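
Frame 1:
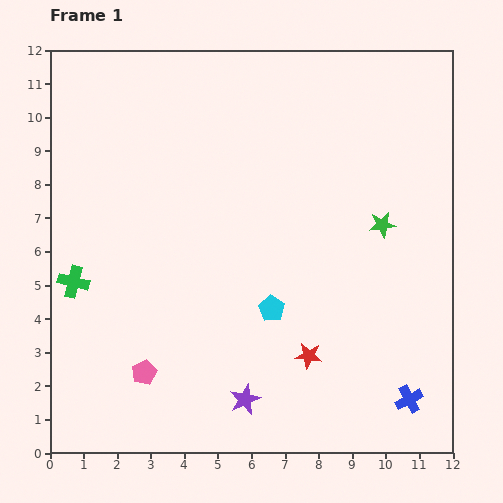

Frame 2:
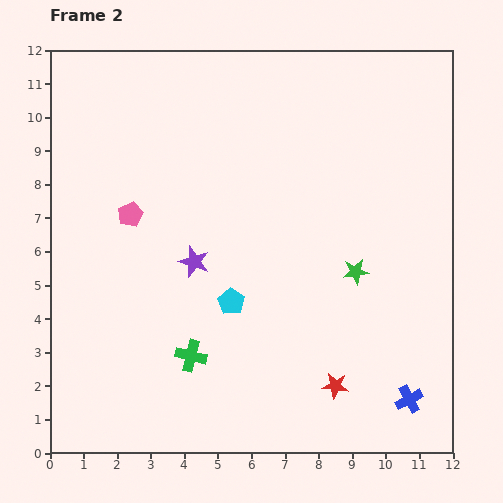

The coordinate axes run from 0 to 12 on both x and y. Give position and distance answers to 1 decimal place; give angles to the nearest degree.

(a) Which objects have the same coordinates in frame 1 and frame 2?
the blue cross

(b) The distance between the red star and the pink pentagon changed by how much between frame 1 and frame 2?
+3.1

Distance in frame 1: 4.9. Distance in frame 2: 8.0.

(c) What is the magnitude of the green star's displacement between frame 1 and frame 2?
1.6

The green star moved from (9.9, 6.8) to (9.1, 5.4), a distance of √(0.8² + 1.4²) ≈ 1.6.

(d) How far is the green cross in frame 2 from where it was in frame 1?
4.1

The green cross moved from (0.7, 5.1) to (4.2, 2.9), a distance of √(3.5² + 2.2²) ≈ 4.1.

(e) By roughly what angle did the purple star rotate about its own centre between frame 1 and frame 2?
28° counter-clockwise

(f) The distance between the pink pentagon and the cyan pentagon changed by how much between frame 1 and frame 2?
-0.2

Distance in frame 1: 4.2. Distance in frame 2: 4.0.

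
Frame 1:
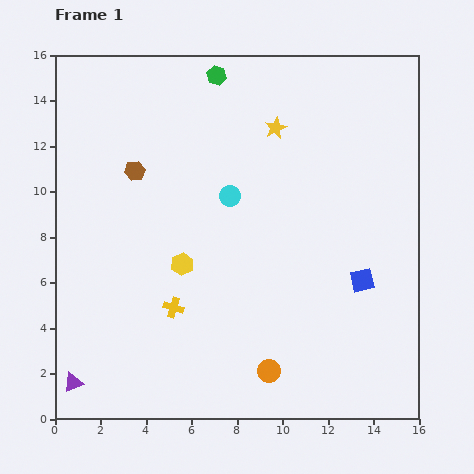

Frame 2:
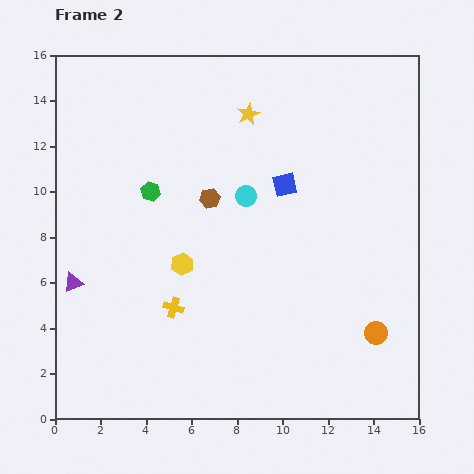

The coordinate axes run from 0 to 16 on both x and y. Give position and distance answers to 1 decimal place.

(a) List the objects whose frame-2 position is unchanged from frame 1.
the yellow hexagon, the yellow cross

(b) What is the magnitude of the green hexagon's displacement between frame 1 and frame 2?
5.9

The green hexagon moved from (7.1, 15.1) to (4.2, 10.0), a distance of √(2.9² + 5.1²) ≈ 5.9.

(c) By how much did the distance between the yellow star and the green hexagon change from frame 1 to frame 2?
+2.0

Distance in frame 1: 3.5. Distance in frame 2: 5.5.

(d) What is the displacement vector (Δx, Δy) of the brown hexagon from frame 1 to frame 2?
(3.3, -1.2)

The brown hexagon was at (3.5, 10.9) in frame 1 and (6.8, 9.7) in frame 2.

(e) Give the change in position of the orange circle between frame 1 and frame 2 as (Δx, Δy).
(4.7, 1.7)

The orange circle was at (9.4, 2.1) in frame 1 and (14.1, 3.8) in frame 2.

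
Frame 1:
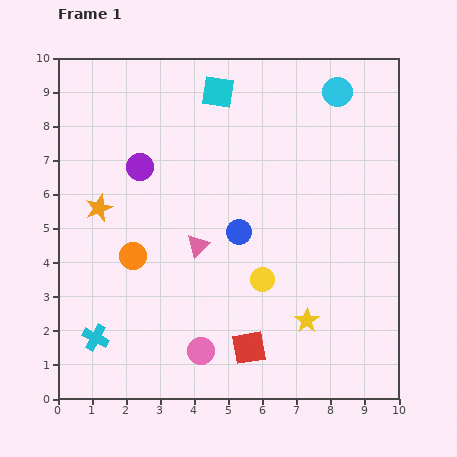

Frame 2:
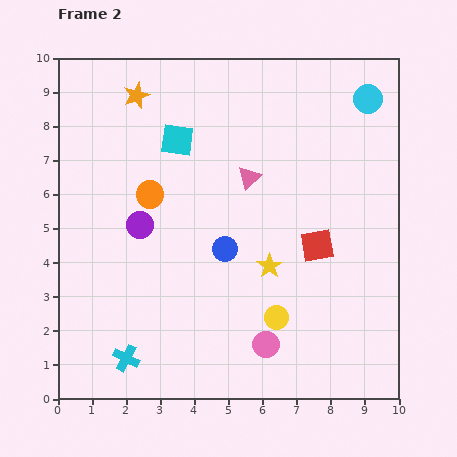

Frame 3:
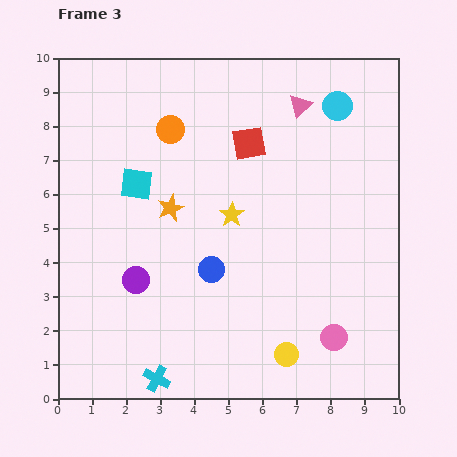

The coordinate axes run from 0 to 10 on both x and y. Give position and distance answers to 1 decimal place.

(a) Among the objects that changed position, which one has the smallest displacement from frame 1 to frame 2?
the blue circle

(moved 0.6)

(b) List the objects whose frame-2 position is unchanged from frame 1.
none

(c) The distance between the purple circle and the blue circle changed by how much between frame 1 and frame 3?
-1.3

Distance in frame 1: 3.5. Distance in frame 3: 2.2.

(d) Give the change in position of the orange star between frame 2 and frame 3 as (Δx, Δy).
(1.0, -3.3)

The orange star was at (2.3, 8.9) in frame 2 and (3.3, 5.6) in frame 3.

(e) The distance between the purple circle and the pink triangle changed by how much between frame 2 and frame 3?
+3.5

Distance in frame 2: 3.5. Distance in frame 3: 7.0.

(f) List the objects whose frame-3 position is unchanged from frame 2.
none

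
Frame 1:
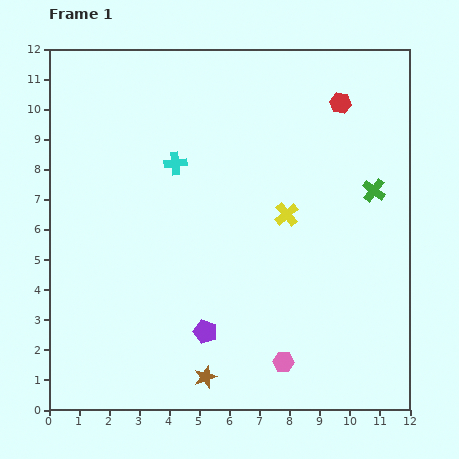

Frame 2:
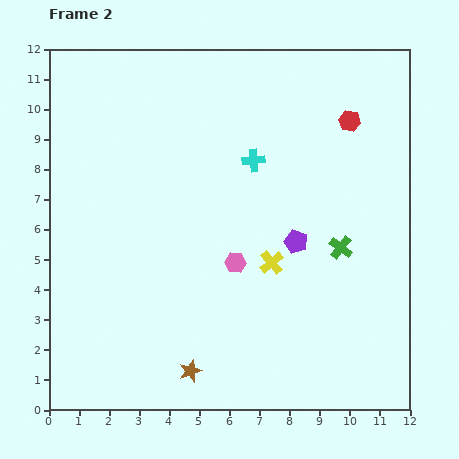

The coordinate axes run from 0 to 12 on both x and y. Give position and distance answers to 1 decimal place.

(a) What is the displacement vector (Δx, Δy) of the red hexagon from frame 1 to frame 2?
(0.3, -0.6)

The red hexagon was at (9.7, 10.2) in frame 1 and (10.0, 9.6) in frame 2.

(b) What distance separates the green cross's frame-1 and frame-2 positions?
2.2

The green cross moved from (10.8, 7.3) to (9.7, 5.4), a distance of √(1.1² + 1.9²) ≈ 2.2.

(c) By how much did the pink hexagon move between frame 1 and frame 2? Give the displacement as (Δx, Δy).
(-1.6, 3.3)

The pink hexagon was at (7.8, 1.6) in frame 1 and (6.2, 4.9) in frame 2.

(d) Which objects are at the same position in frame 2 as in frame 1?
none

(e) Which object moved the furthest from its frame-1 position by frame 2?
the purple pentagon

(moved 4.2; next 3.7)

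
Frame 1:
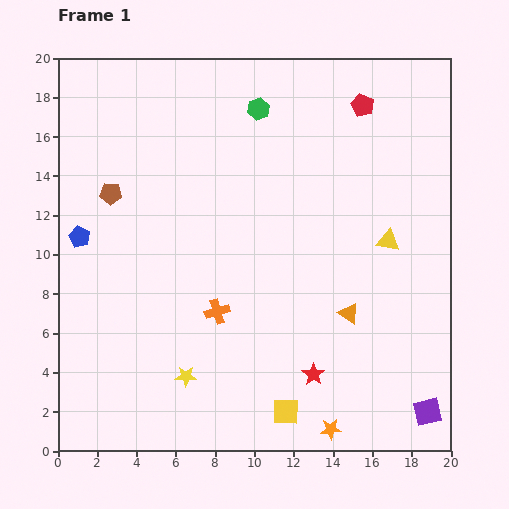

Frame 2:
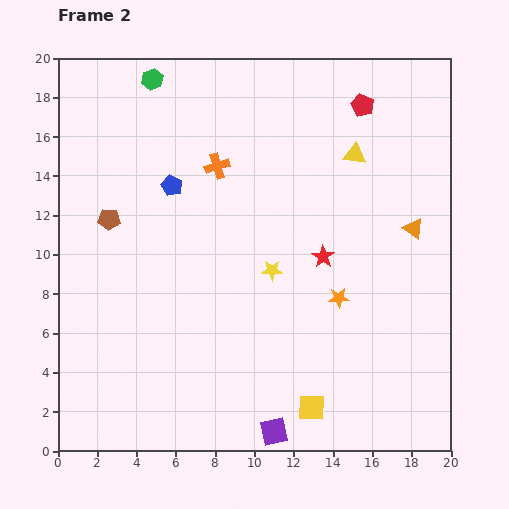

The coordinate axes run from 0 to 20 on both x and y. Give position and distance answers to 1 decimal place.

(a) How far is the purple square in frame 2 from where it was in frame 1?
7.9

The purple square moved from (18.8, 2.0) to (11.0, 1.0), a distance of √(7.8² + 1.0²) ≈ 7.9.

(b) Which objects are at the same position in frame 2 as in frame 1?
the red pentagon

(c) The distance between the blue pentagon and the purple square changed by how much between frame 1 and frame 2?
-6.3

Distance in frame 1: 19.8. Distance in frame 2: 13.5.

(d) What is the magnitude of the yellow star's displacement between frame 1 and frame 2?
7.0

The yellow star moved from (6.5, 3.8) to (10.9, 9.2), a distance of √(4.4² + 5.4²) ≈ 7.0.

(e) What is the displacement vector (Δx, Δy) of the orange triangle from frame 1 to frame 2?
(3.3, 4.3)

The orange triangle was at (14.8, 7.0) in frame 1 and (18.1, 11.3) in frame 2.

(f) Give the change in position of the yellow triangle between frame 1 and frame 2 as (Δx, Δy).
(-1.7, 4.4)

The yellow triangle was at (16.8, 10.7) in frame 1 and (15.1, 15.1) in frame 2.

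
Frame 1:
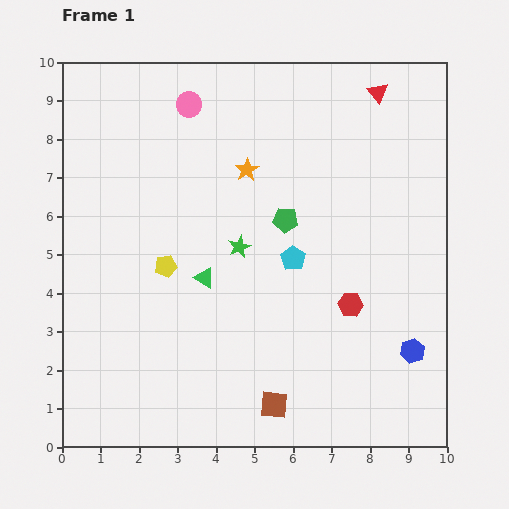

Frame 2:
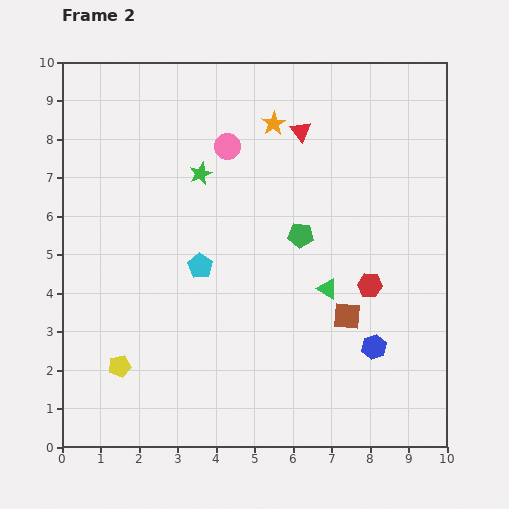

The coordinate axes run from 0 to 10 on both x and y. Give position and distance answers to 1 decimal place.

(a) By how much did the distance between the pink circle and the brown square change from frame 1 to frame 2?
-2.7

Distance in frame 1: 8.1. Distance in frame 2: 5.4.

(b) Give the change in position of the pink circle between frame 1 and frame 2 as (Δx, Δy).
(1.0, -1.1)

The pink circle was at (3.3, 8.9) in frame 1 and (4.3, 7.8) in frame 2.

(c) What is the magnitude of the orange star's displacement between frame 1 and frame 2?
1.4

The orange star moved from (4.8, 7.2) to (5.5, 8.4), a distance of √(0.7² + 1.2²) ≈ 1.4.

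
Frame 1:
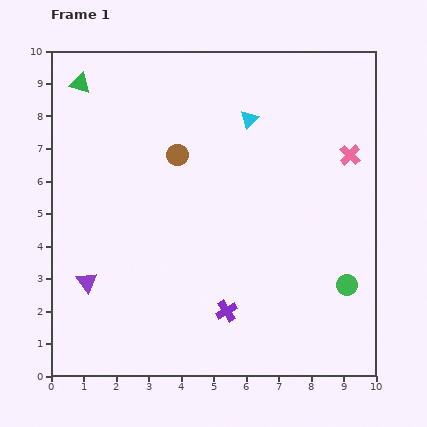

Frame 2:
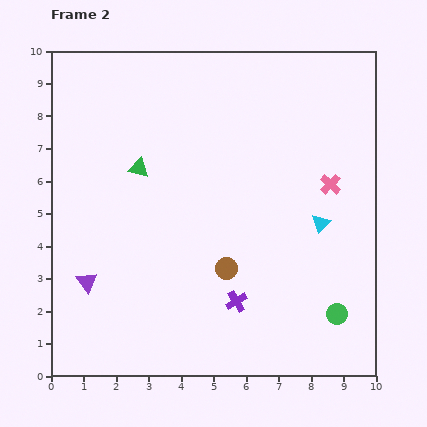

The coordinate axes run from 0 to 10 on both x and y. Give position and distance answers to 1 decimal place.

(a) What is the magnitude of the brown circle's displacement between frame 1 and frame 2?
3.8

The brown circle moved from (3.9, 6.8) to (5.4, 3.3), a distance of √(1.5² + 3.5²) ≈ 3.8.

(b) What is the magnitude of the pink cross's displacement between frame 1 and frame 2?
1.1

The pink cross moved from (9.2, 6.8) to (8.6, 5.9), a distance of √(0.6² + 0.9²) ≈ 1.1.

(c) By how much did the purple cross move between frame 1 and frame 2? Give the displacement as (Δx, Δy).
(0.3, 0.3)

The purple cross was at (5.4, 2.0) in frame 1 and (5.7, 2.3) in frame 2.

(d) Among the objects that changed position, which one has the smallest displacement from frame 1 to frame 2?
the purple cross

(moved 0.4)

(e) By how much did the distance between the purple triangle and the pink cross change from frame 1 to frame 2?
-0.9

Distance in frame 1: 9.0. Distance in frame 2: 8.1.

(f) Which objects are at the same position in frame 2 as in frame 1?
the purple triangle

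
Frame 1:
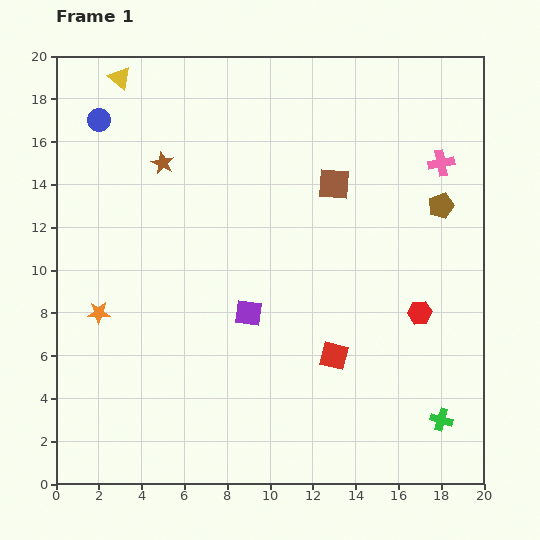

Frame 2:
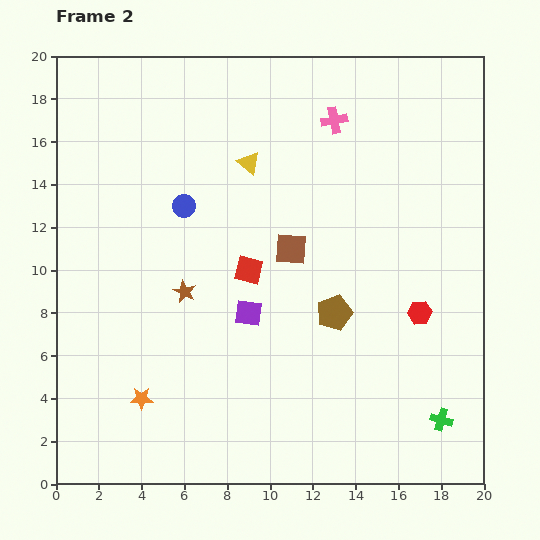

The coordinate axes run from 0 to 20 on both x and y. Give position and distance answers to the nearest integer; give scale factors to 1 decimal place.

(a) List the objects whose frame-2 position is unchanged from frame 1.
the green cross, the red hexagon, the purple square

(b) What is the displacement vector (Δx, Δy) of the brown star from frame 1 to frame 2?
(1, -6)

The brown star was at (5, 15) in frame 1 and (6, 9) in frame 2.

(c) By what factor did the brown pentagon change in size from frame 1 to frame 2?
1.4×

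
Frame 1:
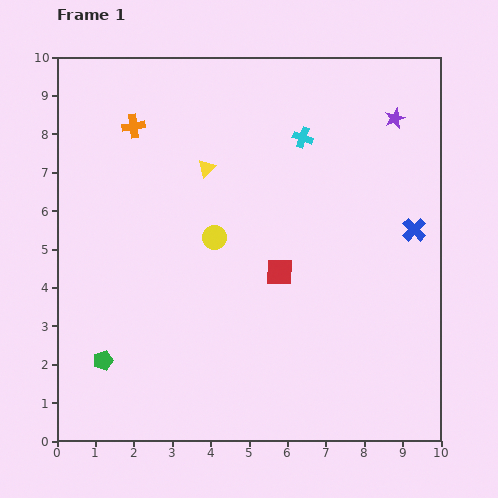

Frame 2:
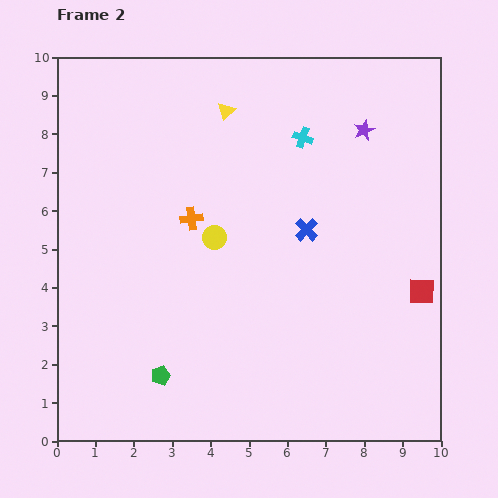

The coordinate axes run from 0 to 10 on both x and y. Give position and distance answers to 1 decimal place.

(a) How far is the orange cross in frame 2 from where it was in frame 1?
2.8

The orange cross moved from (2.0, 8.2) to (3.5, 5.8), a distance of √(1.5² + 2.4²) ≈ 2.8.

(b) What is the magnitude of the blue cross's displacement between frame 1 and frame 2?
2.8

The blue cross moved from (9.3, 5.5) to (6.5, 5.5), a distance of √(2.8² + 0.0²) ≈ 2.8.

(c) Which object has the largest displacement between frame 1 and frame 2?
the red square

(moved 3.7; next 2.8)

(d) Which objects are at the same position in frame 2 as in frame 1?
the yellow circle, the cyan cross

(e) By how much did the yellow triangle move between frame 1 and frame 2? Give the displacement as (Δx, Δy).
(0.5, 1.5)

The yellow triangle was at (3.9, 7.1) in frame 1 and (4.4, 8.6) in frame 2.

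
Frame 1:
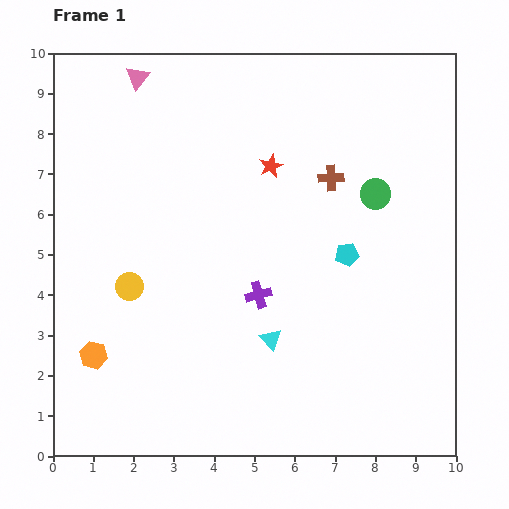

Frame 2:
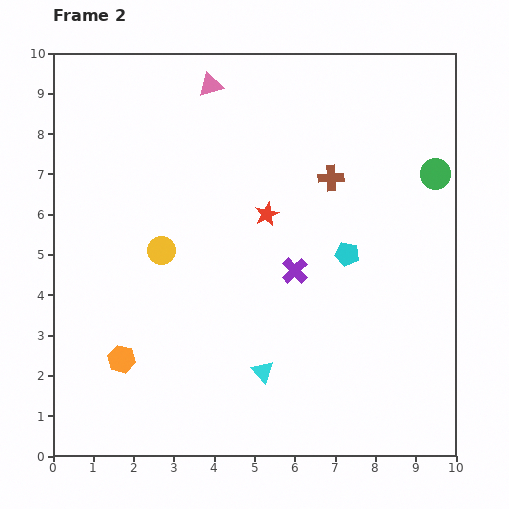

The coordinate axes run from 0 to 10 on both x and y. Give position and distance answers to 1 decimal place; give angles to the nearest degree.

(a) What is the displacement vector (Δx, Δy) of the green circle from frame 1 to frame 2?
(1.5, 0.5)

The green circle was at (8.0, 6.5) in frame 1 and (9.5, 7.0) in frame 2.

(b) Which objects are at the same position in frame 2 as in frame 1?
the brown cross, the cyan pentagon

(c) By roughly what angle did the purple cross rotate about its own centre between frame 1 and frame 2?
29° counter-clockwise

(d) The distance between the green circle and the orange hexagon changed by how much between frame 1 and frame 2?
+1.0

Distance in frame 1: 8.1. Distance in frame 2: 9.1.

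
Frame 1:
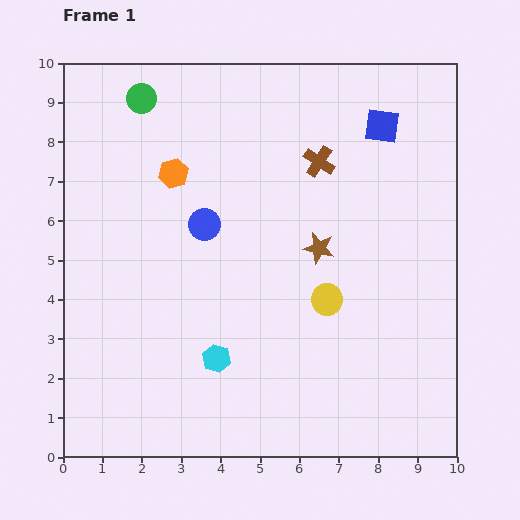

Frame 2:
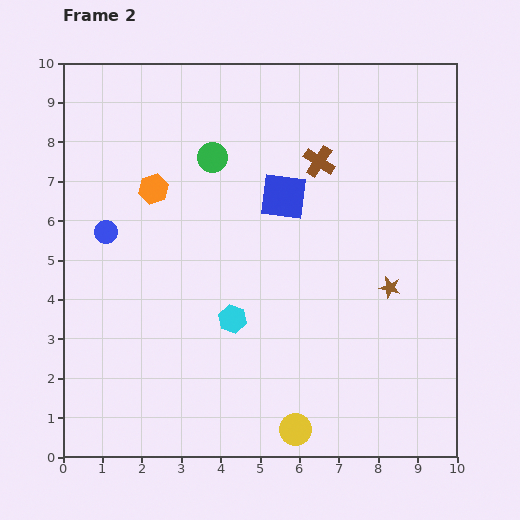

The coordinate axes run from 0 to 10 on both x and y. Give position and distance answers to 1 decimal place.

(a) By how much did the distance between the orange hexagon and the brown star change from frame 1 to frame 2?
+2.3

Distance in frame 1: 4.2. Distance in frame 2: 6.5.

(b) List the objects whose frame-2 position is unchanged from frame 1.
the brown cross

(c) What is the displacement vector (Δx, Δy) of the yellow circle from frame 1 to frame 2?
(-0.8, -3.3)

The yellow circle was at (6.7, 4.0) in frame 1 and (5.9, 0.7) in frame 2.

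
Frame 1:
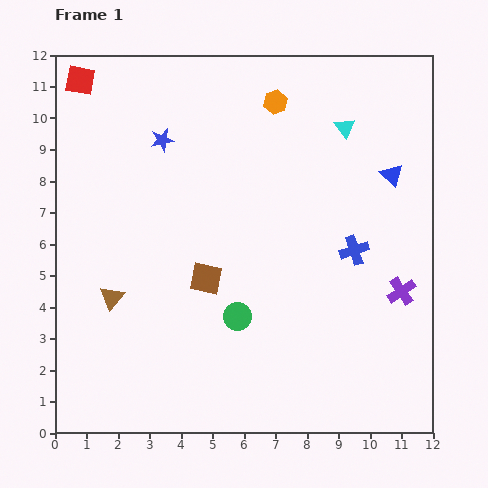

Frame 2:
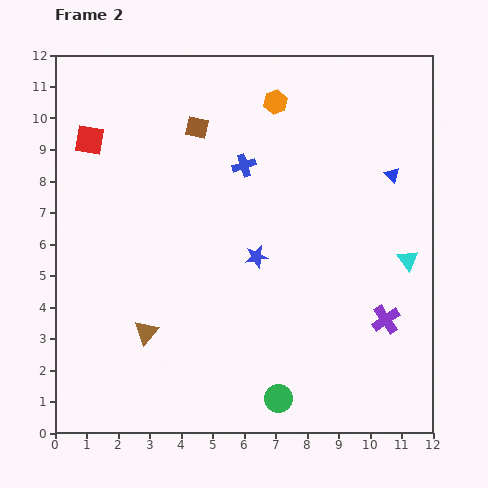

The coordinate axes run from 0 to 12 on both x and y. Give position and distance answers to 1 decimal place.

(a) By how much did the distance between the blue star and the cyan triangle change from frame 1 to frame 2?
-1.0

Distance in frame 1: 5.8. Distance in frame 2: 4.8.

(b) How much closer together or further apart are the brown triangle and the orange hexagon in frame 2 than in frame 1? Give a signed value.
+0.3

Distance in frame 1: 8.1. Distance in frame 2: 8.4.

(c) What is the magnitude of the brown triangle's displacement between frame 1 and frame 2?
1.6

The brown triangle moved from (1.8, 4.3) to (2.9, 3.2), a distance of √(1.1² + 1.1²) ≈ 1.6.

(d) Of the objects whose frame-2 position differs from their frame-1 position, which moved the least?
the purple cross

(moved 1.0)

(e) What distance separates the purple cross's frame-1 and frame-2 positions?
1.0

The purple cross moved from (11.0, 4.5) to (10.5, 3.6), a distance of √(0.5² + 0.9²) ≈ 1.0.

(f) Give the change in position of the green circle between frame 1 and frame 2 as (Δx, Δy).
(1.3, -2.6)

The green circle was at (5.8, 3.7) in frame 1 and (7.1, 1.1) in frame 2.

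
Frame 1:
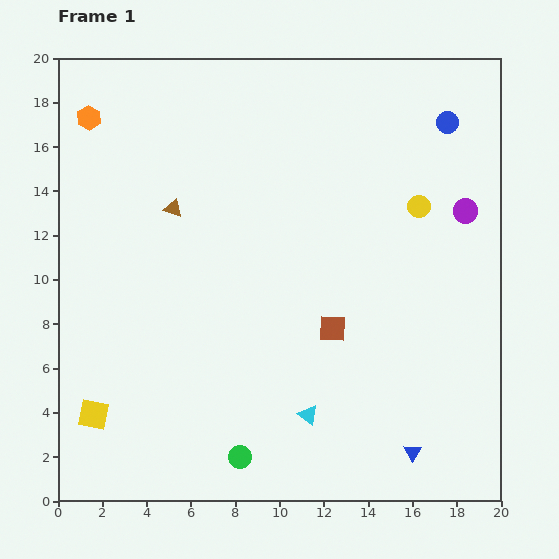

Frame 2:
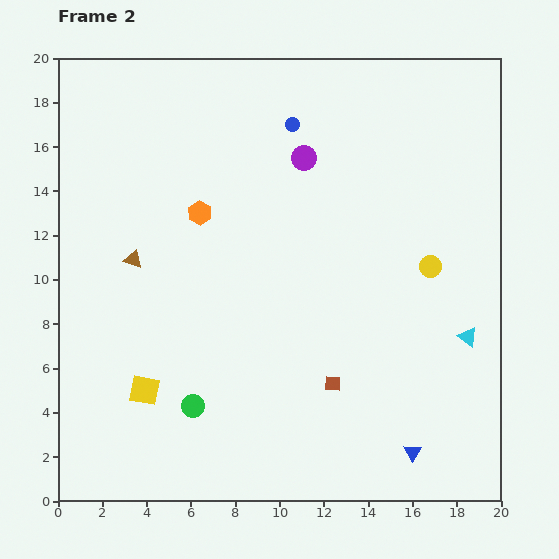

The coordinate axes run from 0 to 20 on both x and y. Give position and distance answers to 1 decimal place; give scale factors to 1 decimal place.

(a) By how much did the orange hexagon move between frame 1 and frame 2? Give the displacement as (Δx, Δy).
(5.0, -4.3)

The orange hexagon was at (1.4, 17.3) in frame 1 and (6.4, 13.0) in frame 2.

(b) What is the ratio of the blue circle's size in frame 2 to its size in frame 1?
0.6×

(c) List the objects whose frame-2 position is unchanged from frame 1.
the blue triangle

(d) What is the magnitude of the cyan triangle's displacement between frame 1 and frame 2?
8.0

The cyan triangle moved from (11.3, 3.9) to (18.5, 7.4), a distance of √(7.2² + 3.5²) ≈ 8.0.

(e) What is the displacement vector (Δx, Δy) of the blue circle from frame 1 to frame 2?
(-7.0, -0.1)

The blue circle was at (17.6, 17.1) in frame 1 and (10.6, 17.0) in frame 2.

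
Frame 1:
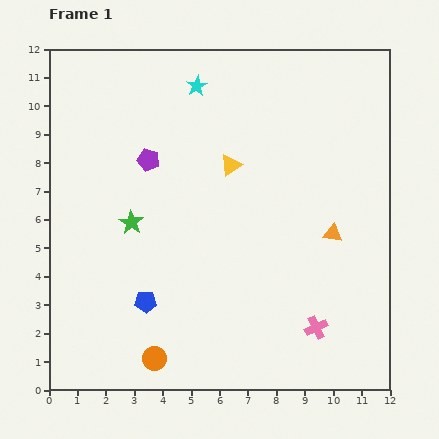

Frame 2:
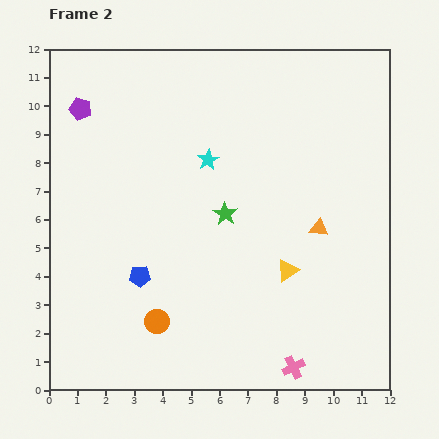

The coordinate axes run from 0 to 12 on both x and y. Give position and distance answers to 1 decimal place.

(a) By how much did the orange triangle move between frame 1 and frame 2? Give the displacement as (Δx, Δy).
(-0.5, 0.2)

The orange triangle was at (10.0, 5.5) in frame 1 and (9.5, 5.7) in frame 2.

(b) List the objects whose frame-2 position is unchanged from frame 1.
none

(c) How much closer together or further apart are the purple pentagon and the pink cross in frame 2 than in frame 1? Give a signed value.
+3.5

Distance in frame 1: 8.3. Distance in frame 2: 11.8.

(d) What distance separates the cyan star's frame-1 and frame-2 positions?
2.6

The cyan star moved from (5.2, 10.7) to (5.6, 8.1), a distance of √(0.4² + 2.6²) ≈ 2.6.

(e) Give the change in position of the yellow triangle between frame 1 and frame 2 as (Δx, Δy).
(2.0, -3.7)

The yellow triangle was at (6.4, 7.9) in frame 1 and (8.4, 4.2) in frame 2.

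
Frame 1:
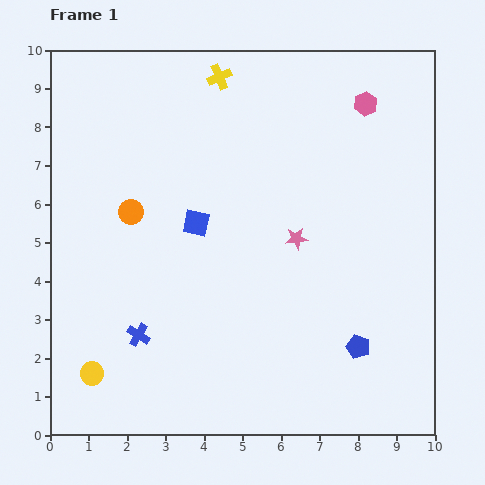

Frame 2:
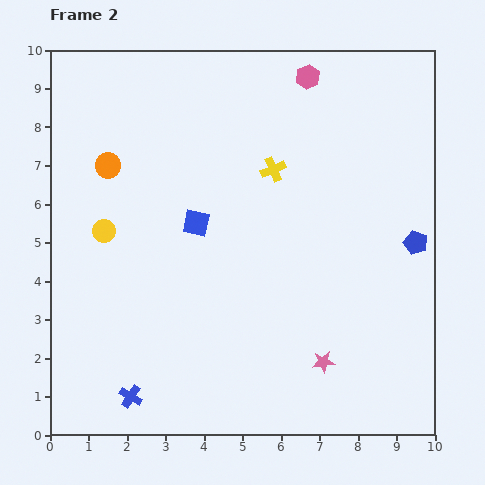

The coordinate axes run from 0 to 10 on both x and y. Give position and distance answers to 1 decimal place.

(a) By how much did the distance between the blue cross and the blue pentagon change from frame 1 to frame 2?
+2.7

Distance in frame 1: 5.7. Distance in frame 2: 8.4.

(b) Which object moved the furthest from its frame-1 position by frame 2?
the yellow circle

(moved 3.7; next 3.3)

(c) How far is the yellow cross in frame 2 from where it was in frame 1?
2.8

The yellow cross moved from (4.4, 9.3) to (5.8, 6.9), a distance of √(1.4² + 2.4²) ≈ 2.8.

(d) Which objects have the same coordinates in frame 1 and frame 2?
the blue square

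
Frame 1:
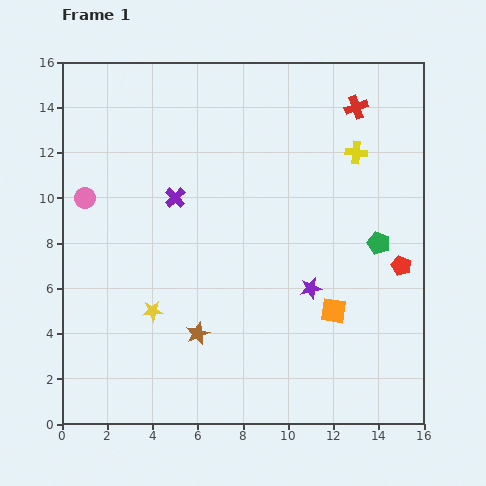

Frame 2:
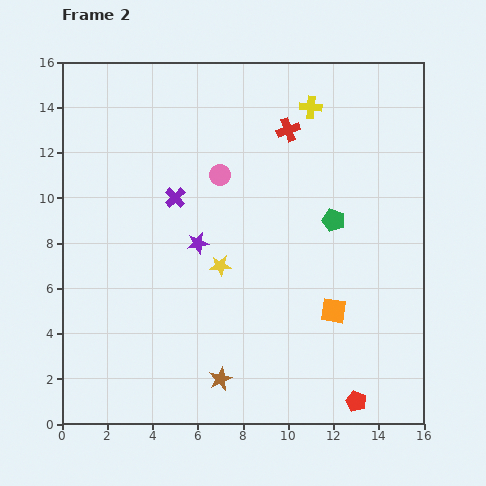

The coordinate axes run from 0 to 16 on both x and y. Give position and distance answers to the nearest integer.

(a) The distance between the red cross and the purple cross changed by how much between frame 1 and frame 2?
-3

Distance in frame 1: 9. Distance in frame 2: 6.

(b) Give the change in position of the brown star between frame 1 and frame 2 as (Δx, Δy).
(1, -2)

The brown star was at (6, 4) in frame 1 and (7, 2) in frame 2.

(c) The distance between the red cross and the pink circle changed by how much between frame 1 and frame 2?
-9

Distance in frame 1: 13. Distance in frame 2: 4.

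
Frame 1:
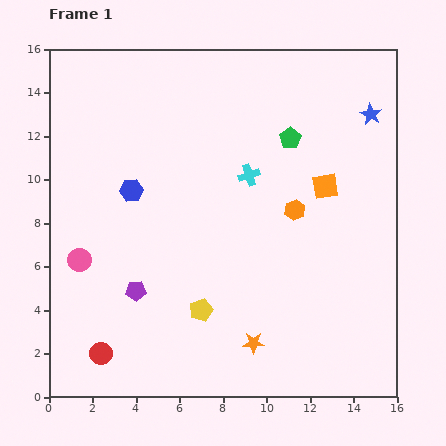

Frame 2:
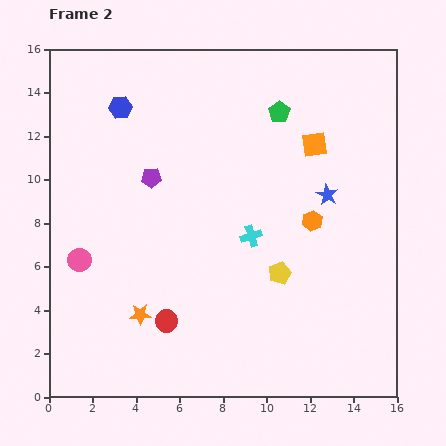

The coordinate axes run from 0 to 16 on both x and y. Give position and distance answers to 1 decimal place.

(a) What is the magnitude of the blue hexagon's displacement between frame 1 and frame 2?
3.8

The blue hexagon moved from (3.8, 9.5) to (3.3, 13.3), a distance of √(0.5² + 3.8²) ≈ 3.8.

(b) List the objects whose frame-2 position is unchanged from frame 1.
the pink circle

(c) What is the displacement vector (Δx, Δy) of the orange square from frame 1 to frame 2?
(-0.5, 1.9)

The orange square was at (12.7, 9.7) in frame 1 and (12.2, 11.6) in frame 2.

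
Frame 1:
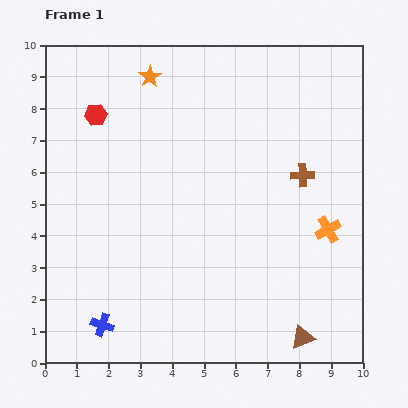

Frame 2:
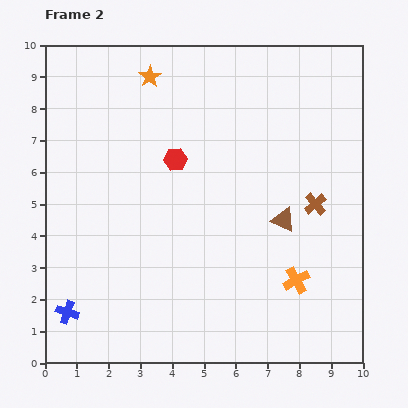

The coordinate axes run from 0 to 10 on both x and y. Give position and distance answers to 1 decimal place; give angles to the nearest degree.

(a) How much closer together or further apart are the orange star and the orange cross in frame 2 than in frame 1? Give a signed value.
+0.5

Distance in frame 1: 7.4. Distance in frame 2: 7.9.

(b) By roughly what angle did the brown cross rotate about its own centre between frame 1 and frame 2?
40° counter-clockwise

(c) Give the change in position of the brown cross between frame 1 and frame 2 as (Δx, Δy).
(0.4, -0.9)

The brown cross was at (8.1, 5.9) in frame 1 and (8.5, 5.0) in frame 2.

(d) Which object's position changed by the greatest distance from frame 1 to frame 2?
the brown triangle

(moved 3.7; next 2.9)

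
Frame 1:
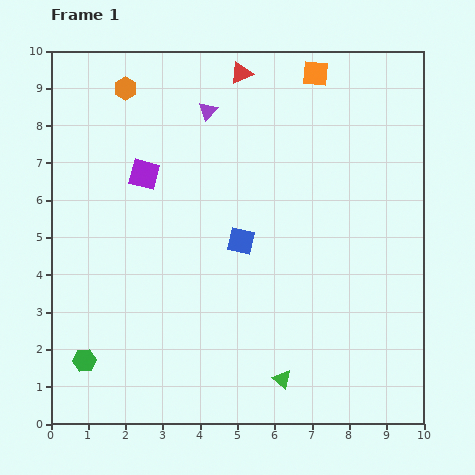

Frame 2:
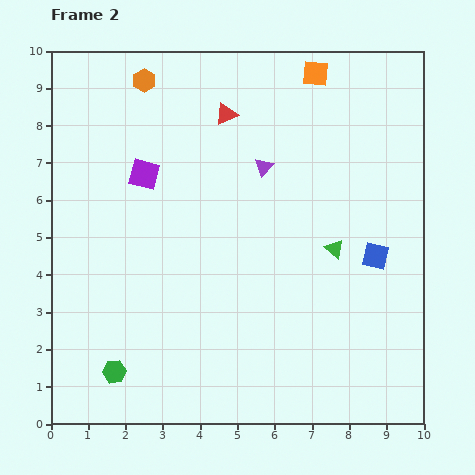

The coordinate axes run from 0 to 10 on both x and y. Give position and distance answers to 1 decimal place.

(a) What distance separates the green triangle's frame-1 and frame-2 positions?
3.8

The green triangle moved from (6.2, 1.2) to (7.6, 4.7), a distance of √(1.4² + 3.5²) ≈ 3.8.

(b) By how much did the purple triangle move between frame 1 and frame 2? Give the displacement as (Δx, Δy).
(1.5, -1.5)

The purple triangle was at (4.2, 8.4) in frame 1 and (5.7, 6.9) in frame 2.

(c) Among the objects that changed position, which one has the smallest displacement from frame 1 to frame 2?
the orange hexagon

(moved 0.5)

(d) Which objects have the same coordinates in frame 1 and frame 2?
the purple square, the orange square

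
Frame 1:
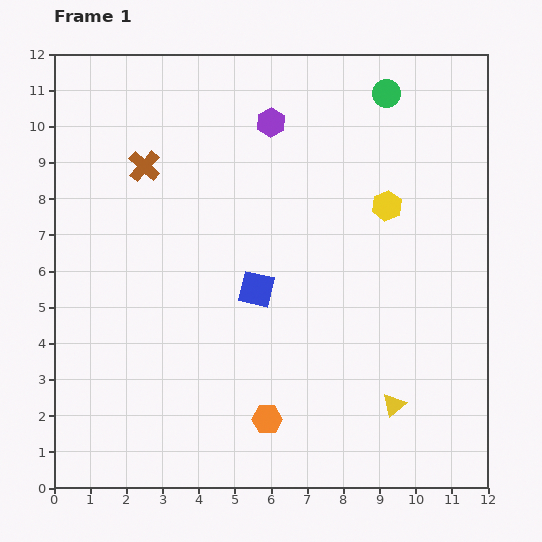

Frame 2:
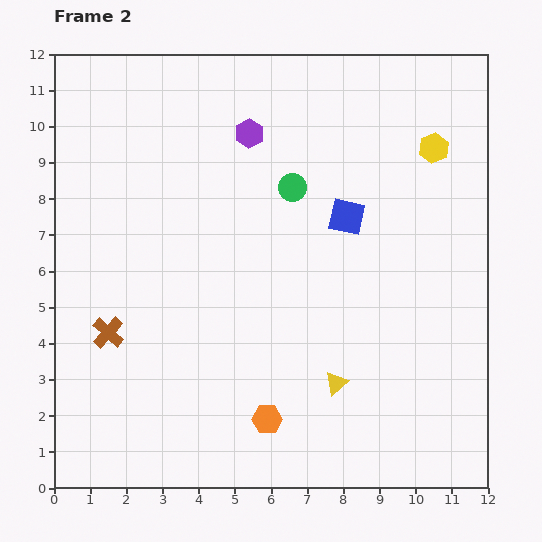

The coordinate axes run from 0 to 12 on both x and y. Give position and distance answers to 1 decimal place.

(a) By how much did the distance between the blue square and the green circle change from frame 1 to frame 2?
-4.8

Distance in frame 1: 6.5. Distance in frame 2: 1.7.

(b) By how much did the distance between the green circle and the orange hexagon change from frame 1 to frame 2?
-3.2

Distance in frame 1: 9.6. Distance in frame 2: 6.4.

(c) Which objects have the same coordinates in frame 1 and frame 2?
the orange hexagon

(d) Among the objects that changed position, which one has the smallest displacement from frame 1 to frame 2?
the purple hexagon

(moved 0.7)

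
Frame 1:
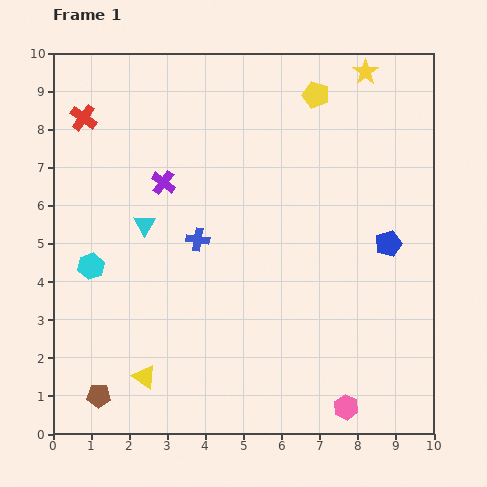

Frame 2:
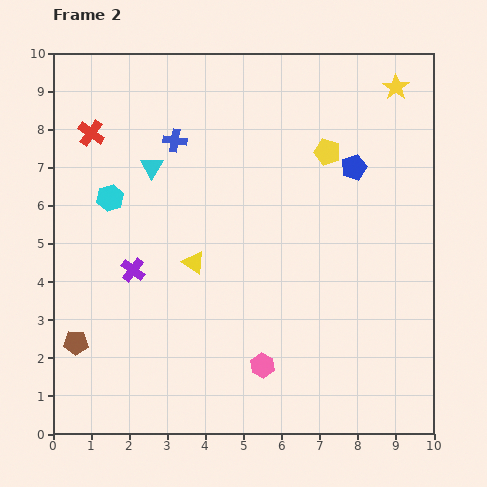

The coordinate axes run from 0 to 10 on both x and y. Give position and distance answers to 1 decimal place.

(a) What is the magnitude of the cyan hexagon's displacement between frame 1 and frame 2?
1.9

The cyan hexagon moved from (1.0, 4.4) to (1.5, 6.2), a distance of √(0.5² + 1.8²) ≈ 1.9.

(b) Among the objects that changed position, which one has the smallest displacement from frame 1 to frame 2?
the red cross

(moved 0.4)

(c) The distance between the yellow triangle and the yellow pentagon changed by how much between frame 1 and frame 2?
-4.2

Distance in frame 1: 8.7. Distance in frame 2: 4.5.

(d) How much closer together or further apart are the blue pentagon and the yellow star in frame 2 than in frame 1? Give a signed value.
-2.1

Distance in frame 1: 4.5. Distance in frame 2: 2.4.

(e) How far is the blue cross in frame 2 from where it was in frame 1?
2.7

The blue cross moved from (3.8, 5.1) to (3.2, 7.7), a distance of √(0.6² + 2.6²) ≈ 2.7.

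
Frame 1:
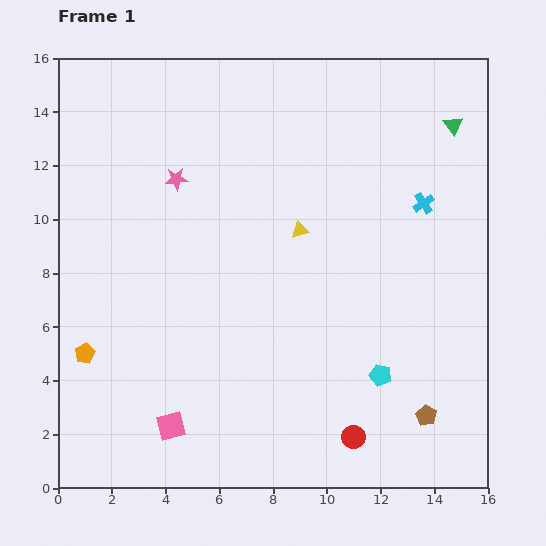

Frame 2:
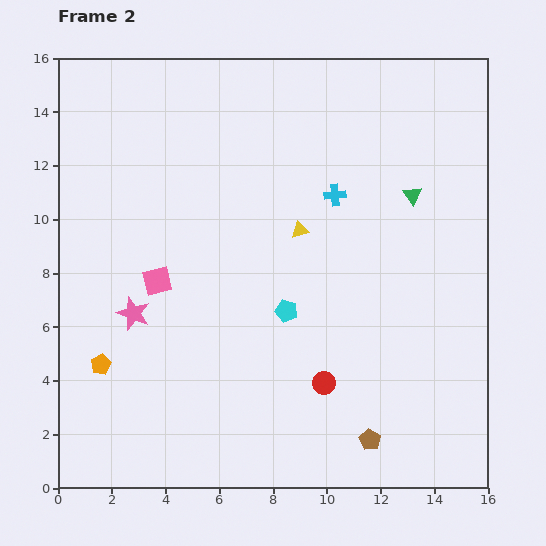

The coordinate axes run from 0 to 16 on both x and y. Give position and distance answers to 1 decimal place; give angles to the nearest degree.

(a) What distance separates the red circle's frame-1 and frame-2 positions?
2.3

The red circle moved from (11.0, 1.9) to (9.9, 3.9), a distance of √(1.1² + 2.0²) ≈ 2.3.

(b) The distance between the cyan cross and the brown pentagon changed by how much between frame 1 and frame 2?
+1.3

Distance in frame 1: 7.9. Distance in frame 2: 9.2.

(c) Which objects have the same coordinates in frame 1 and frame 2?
the yellow triangle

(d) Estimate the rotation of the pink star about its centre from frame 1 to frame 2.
26° clockwise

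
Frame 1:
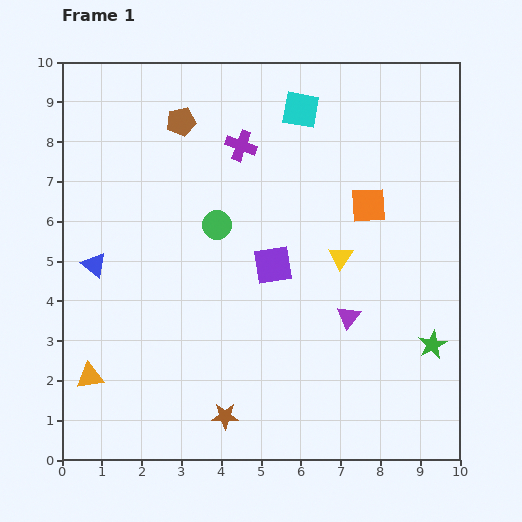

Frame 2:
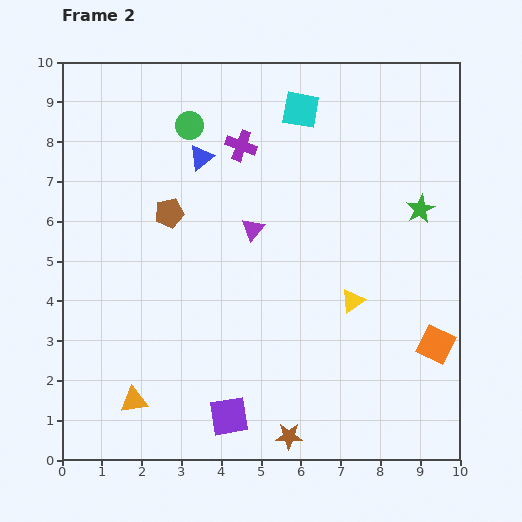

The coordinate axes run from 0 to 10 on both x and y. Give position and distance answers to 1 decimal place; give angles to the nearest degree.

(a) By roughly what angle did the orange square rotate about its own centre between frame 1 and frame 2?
29° clockwise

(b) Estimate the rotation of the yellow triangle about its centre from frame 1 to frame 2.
22° clockwise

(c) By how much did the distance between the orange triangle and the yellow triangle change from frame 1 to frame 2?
-1.0

Distance in frame 1: 7.0. Distance in frame 2: 6.0.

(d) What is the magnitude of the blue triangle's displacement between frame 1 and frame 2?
3.8

The blue triangle moved from (0.8, 4.9) to (3.5, 7.6), a distance of √(2.7² + 2.7²) ≈ 3.8.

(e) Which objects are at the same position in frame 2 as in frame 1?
the purple cross, the cyan square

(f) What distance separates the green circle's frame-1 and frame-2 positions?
2.6

The green circle moved from (3.9, 5.9) to (3.2, 8.4), a distance of √(0.7² + 2.5²) ≈ 2.6.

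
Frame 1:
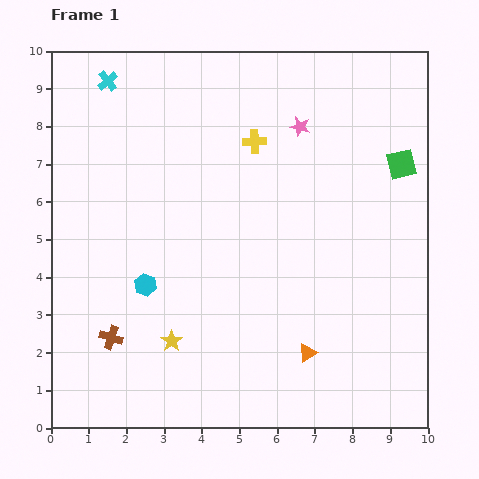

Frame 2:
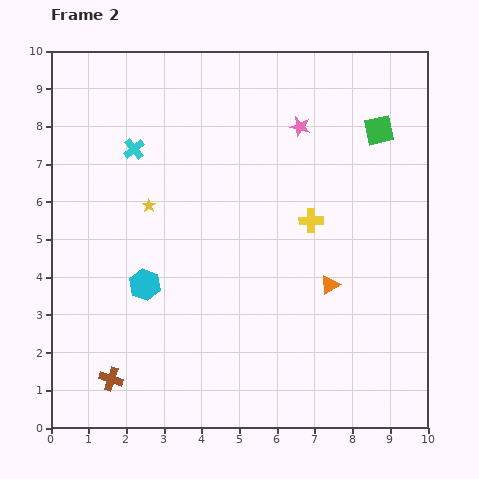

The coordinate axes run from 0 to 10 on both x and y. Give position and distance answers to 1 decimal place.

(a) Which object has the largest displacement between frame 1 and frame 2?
the yellow star

(moved 3.6; next 2.6)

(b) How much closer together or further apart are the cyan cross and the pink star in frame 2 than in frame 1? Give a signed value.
-0.8

Distance in frame 1: 5.2. Distance in frame 2: 4.4.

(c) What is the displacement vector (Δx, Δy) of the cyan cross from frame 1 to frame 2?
(0.7, -1.8)

The cyan cross was at (1.5, 9.2) in frame 1 and (2.2, 7.4) in frame 2.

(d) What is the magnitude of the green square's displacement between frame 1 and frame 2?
1.1

The green square moved from (9.3, 7.0) to (8.7, 7.9), a distance of √(0.6² + 0.9²) ≈ 1.1.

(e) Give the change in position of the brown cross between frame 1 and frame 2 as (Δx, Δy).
(0.0, -1.1)

The brown cross was at (1.6, 2.4) in frame 1 and (1.6, 1.3) in frame 2.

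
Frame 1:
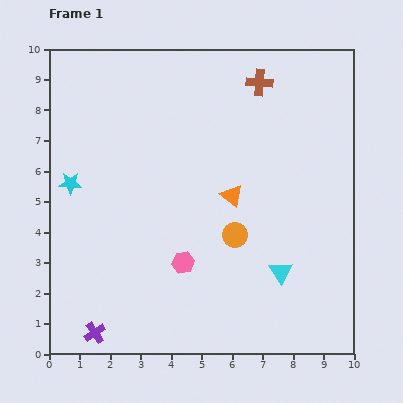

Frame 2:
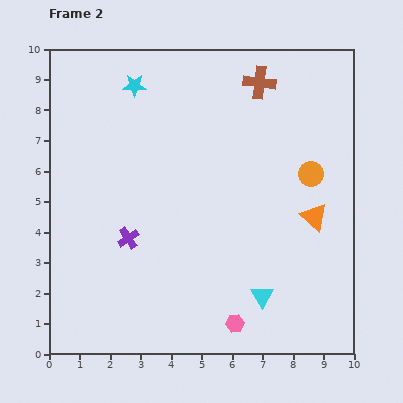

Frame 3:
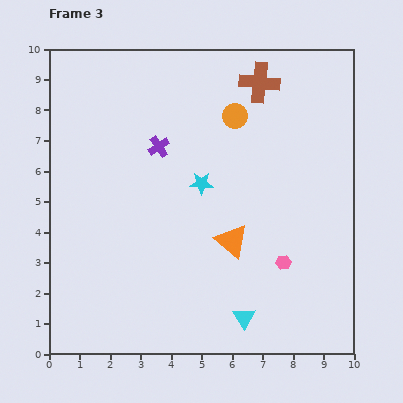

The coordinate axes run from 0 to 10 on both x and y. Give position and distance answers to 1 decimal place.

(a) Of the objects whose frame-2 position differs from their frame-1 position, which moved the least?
the cyan triangle

(moved 1.0)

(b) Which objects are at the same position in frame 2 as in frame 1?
the brown cross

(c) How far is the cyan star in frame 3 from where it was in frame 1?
4.3

The cyan star moved from (0.7, 5.6) to (5.0, 5.6), a distance of √(4.3² + 0.0²) ≈ 4.3.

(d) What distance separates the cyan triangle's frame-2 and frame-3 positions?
0.9

The cyan triangle moved from (7.0, 1.9) to (6.4, 1.2), a distance of √(0.6² + 0.7²) ≈ 0.9.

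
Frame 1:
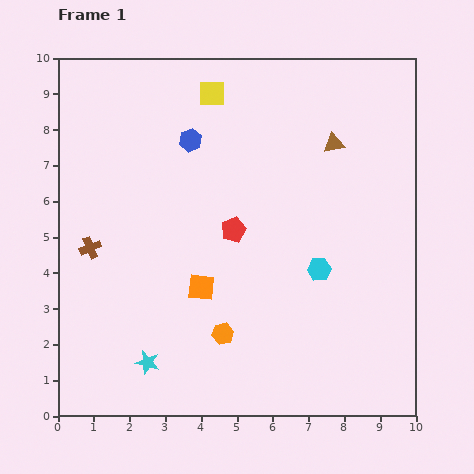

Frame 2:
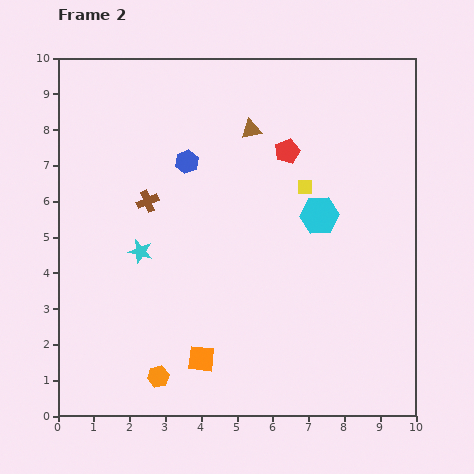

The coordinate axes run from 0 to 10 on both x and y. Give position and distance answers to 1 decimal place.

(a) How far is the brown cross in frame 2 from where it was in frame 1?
2.1

The brown cross moved from (0.9, 4.7) to (2.5, 6.0), a distance of √(1.6² + 1.3²) ≈ 2.1.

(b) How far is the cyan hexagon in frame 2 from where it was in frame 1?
1.5

The cyan hexagon moved from (7.3, 4.1) to (7.3, 5.6), a distance of √(0.0² + 1.5²) ≈ 1.5.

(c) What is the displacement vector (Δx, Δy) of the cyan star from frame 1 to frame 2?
(-0.2, 3.1)

The cyan star was at (2.5, 1.5) in frame 1 and (2.3, 4.6) in frame 2.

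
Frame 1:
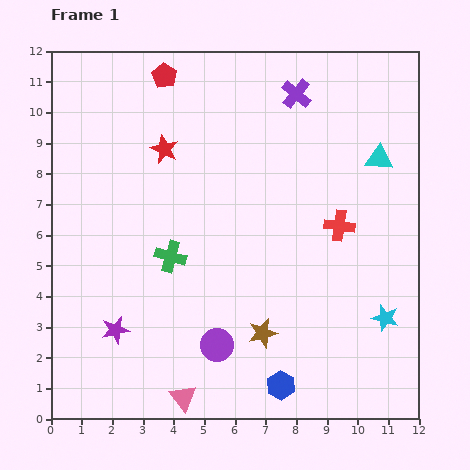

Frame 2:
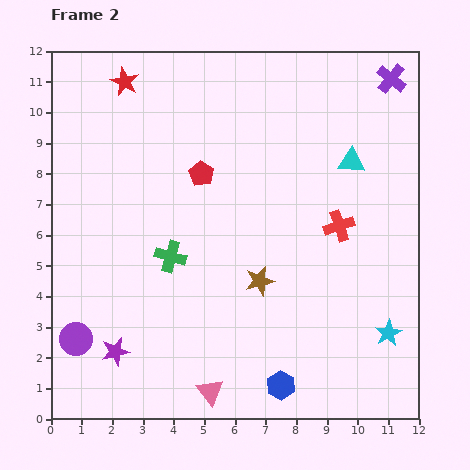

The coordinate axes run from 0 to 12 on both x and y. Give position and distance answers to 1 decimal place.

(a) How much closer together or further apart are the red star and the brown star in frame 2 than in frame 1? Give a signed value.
+1.0

Distance in frame 1: 6.8. Distance in frame 2: 7.8.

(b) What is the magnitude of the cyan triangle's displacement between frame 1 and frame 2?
0.9

The cyan triangle moved from (10.7, 8.5) to (9.8, 8.4), a distance of √(0.9² + 0.1²) ≈ 0.9.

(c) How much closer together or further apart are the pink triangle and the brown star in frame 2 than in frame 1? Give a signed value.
+0.6

Distance in frame 1: 3.3. Distance in frame 2: 3.9.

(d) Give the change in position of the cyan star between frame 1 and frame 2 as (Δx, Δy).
(0.1, -0.5)

The cyan star was at (10.9, 3.3) in frame 1 and (11.0, 2.8) in frame 2.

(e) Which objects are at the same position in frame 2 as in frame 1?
the blue hexagon, the red cross, the green cross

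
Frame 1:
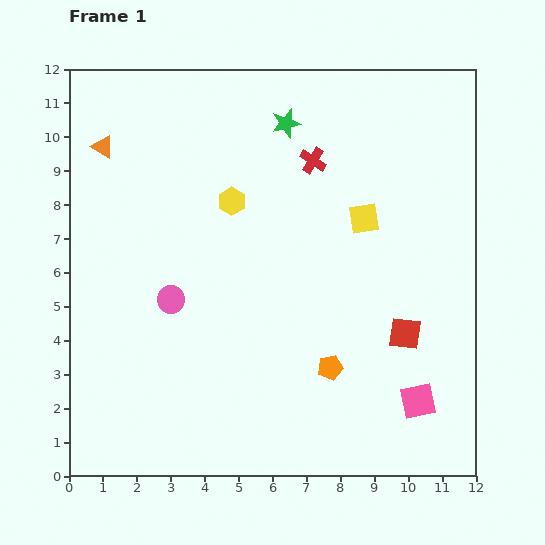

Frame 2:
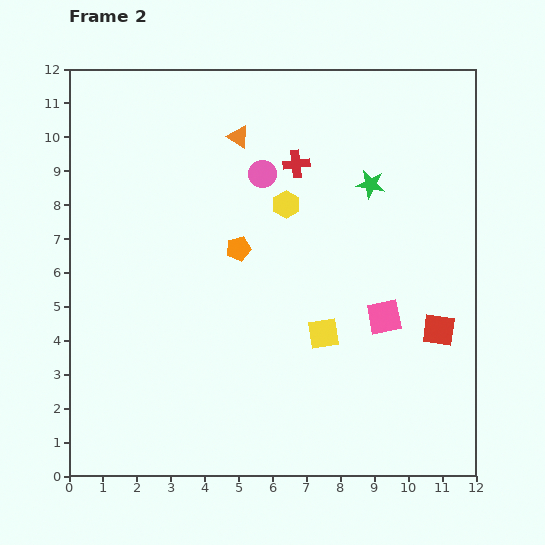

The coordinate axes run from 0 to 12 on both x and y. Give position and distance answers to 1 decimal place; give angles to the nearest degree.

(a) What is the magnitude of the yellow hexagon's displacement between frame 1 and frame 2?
1.6

The yellow hexagon moved from (4.8, 8.1) to (6.4, 8.0), a distance of √(1.6² + 0.1²) ≈ 1.6.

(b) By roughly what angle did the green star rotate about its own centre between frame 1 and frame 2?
24° clockwise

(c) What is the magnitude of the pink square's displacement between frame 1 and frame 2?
2.7

The pink square moved from (10.3, 2.2) to (9.3, 4.7), a distance of √(1.0² + 2.5²) ≈ 2.7.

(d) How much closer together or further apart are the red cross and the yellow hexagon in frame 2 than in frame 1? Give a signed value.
-1.5

Distance in frame 1: 2.7. Distance in frame 2: 1.2.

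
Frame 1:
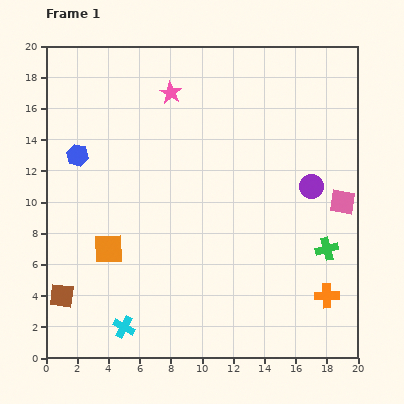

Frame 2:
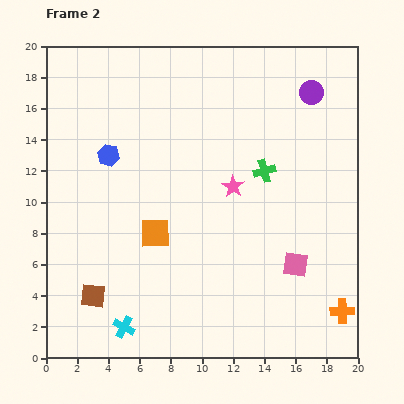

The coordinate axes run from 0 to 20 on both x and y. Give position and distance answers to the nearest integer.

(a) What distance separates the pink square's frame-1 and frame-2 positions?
5

The pink square moved from (19, 10) to (16, 6), a distance of √(3² + 4²) ≈ 5.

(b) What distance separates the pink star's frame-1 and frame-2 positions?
7

The pink star moved from (8, 17) to (12, 11), a distance of √(4² + 6²) ≈ 7.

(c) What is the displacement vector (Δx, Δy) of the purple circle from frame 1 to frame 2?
(0, 6)

The purple circle was at (17, 11) in frame 1 and (17, 17) in frame 2.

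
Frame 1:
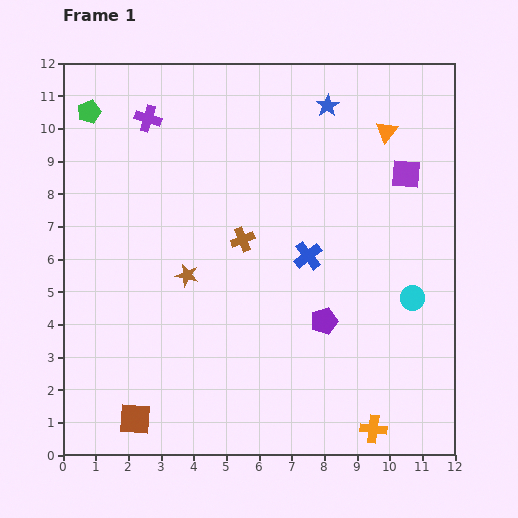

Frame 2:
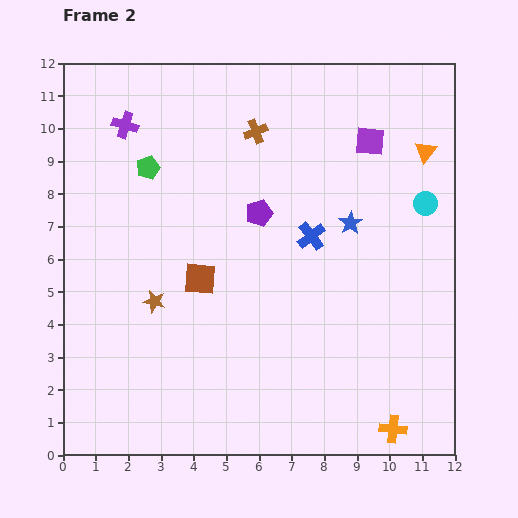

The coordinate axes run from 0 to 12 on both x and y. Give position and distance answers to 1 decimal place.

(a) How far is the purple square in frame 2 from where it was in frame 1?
1.5

The purple square moved from (10.5, 8.6) to (9.4, 9.6), a distance of √(1.1² + 1.0²) ≈ 1.5.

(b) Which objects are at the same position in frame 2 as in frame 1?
none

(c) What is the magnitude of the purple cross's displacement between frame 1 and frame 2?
0.7

The purple cross moved from (2.6, 10.3) to (1.9, 10.1), a distance of √(0.7² + 0.2²) ≈ 0.7.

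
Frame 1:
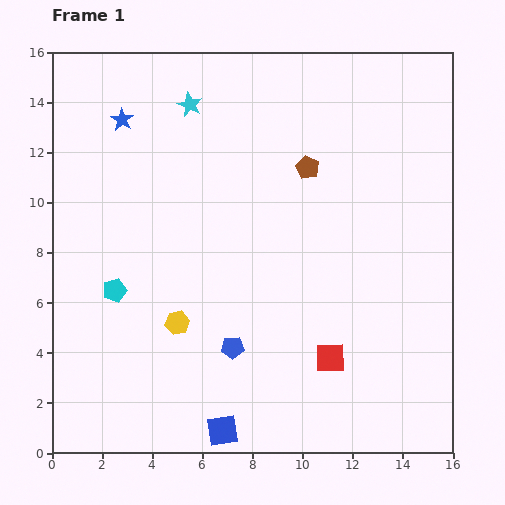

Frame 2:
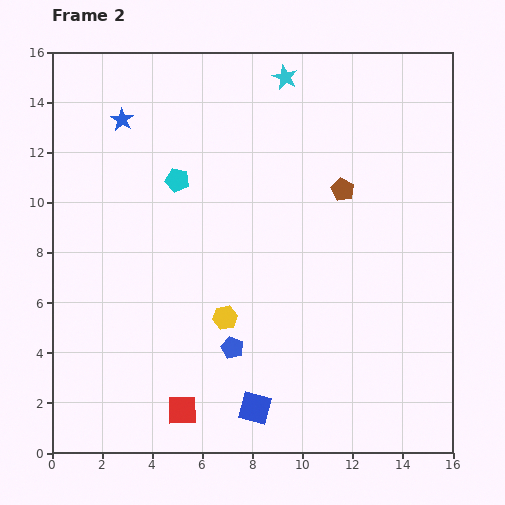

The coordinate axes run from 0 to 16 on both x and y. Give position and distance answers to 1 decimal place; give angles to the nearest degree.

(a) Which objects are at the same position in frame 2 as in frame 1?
the blue star, the blue pentagon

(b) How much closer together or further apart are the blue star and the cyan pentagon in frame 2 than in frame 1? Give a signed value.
-3.5

Distance in frame 1: 6.8. Distance in frame 2: 3.3.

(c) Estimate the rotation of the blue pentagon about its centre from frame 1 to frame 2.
26° clockwise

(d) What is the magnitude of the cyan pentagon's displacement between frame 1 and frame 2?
5.1

The cyan pentagon moved from (2.5, 6.5) to (5.0, 10.9), a distance of √(2.5² + 4.4²) ≈ 5.1.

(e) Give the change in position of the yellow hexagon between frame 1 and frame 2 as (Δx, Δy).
(1.9, 0.2)

The yellow hexagon was at (5.0, 5.2) in frame 1 and (6.9, 5.4) in frame 2.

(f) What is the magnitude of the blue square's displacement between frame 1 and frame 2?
1.6

The blue square moved from (6.8, 0.9) to (8.1, 1.8), a distance of √(1.3² + 0.9²) ≈ 1.6.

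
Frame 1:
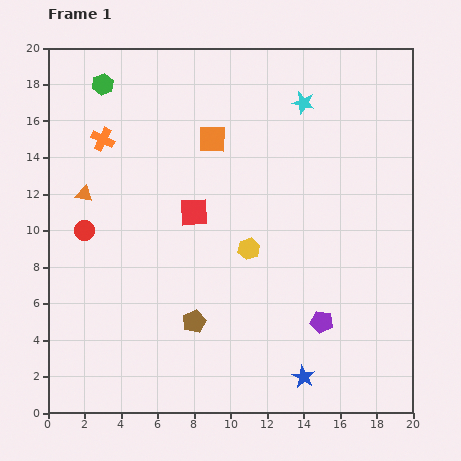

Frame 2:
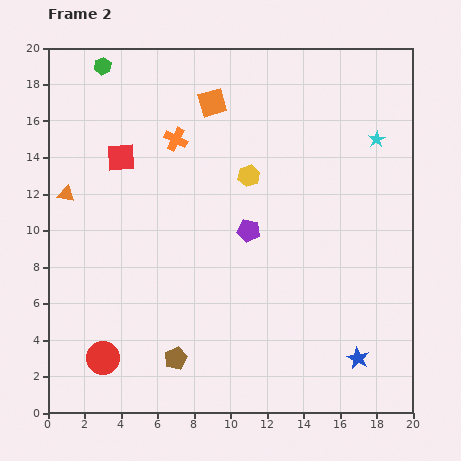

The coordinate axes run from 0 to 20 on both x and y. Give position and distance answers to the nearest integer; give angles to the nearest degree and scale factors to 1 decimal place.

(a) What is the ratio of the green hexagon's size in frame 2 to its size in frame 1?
0.8×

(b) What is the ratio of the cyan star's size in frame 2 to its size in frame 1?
0.7×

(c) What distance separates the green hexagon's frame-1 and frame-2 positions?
1

The green hexagon moved from (3, 18) to (3, 19), a distance of √(0² + 1²) ≈ 1.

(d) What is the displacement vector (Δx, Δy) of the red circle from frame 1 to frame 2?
(1, -7)

The red circle was at (2, 10) in frame 1 and (3, 3) in frame 2.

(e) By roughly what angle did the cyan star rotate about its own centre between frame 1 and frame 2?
27° clockwise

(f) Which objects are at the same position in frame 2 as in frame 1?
none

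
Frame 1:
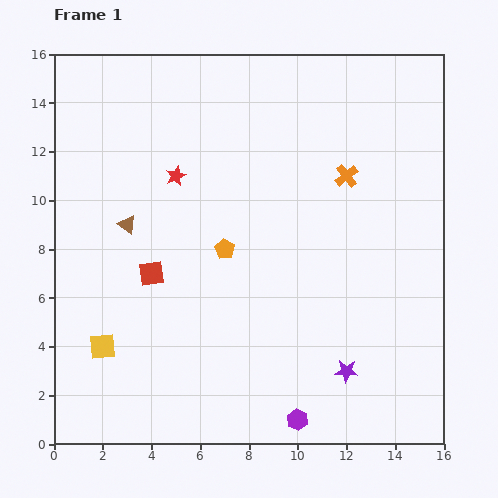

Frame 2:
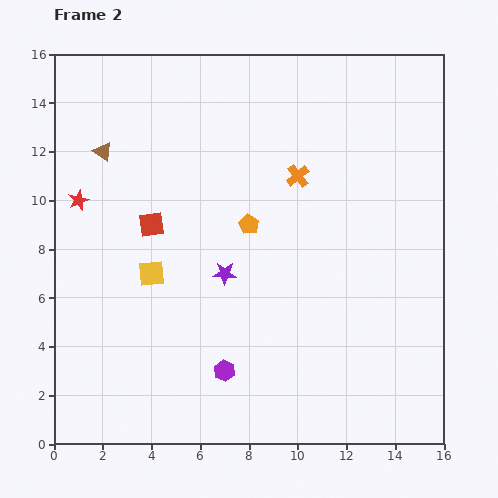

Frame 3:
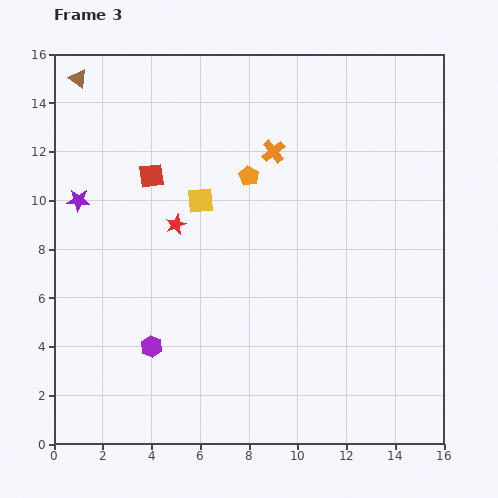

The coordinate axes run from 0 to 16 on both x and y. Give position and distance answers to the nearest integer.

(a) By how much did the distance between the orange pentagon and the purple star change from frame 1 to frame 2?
-5

Distance in frame 1: 7. Distance in frame 2: 2.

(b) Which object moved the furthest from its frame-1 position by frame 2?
the purple star

(moved 6; next 4)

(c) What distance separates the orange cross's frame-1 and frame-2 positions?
2

The orange cross moved from (12, 11) to (10, 11), a distance of √(2² + 0²) ≈ 2.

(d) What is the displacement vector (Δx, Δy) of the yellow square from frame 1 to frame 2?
(2, 3)

The yellow square was at (2, 4) in frame 1 and (4, 7) in frame 2.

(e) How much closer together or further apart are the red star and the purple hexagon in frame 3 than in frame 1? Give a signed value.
-6

Distance in frame 1: 11. Distance in frame 3: 5.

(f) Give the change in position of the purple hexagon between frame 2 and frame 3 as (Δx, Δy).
(-3, 1)

The purple hexagon was at (7, 3) in frame 2 and (4, 4) in frame 3.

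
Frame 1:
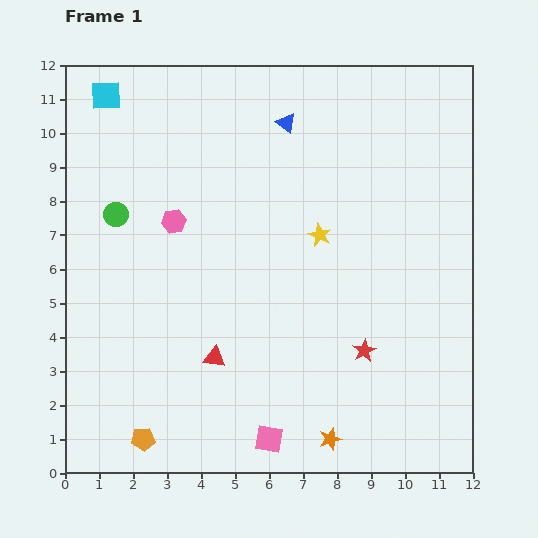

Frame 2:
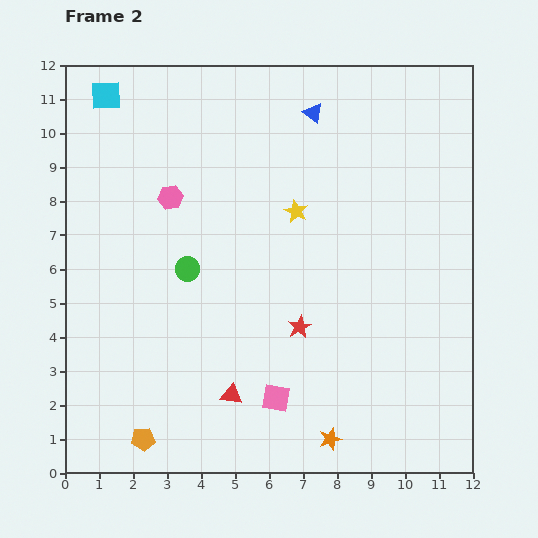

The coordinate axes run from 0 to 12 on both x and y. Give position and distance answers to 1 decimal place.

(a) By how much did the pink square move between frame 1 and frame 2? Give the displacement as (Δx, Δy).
(0.2, 1.2)

The pink square was at (6.0, 1.0) in frame 1 and (6.2, 2.2) in frame 2.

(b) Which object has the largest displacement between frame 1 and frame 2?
the green circle

(moved 2.6; next 2.0)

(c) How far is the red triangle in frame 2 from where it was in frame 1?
1.2

The red triangle moved from (4.4, 3.4) to (4.9, 2.3), a distance of √(0.5² + 1.1²) ≈ 1.2.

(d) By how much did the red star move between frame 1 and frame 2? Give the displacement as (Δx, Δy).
(-1.9, 0.7)

The red star was at (8.8, 3.6) in frame 1 and (6.9, 4.3) in frame 2.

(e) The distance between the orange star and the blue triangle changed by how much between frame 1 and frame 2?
+0.2

Distance in frame 1: 9.4. Distance in frame 2: 9.6.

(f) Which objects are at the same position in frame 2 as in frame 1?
the cyan square, the orange pentagon, the orange star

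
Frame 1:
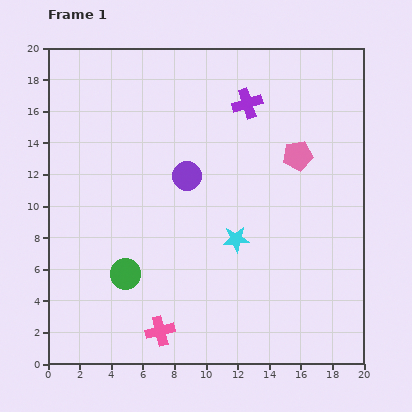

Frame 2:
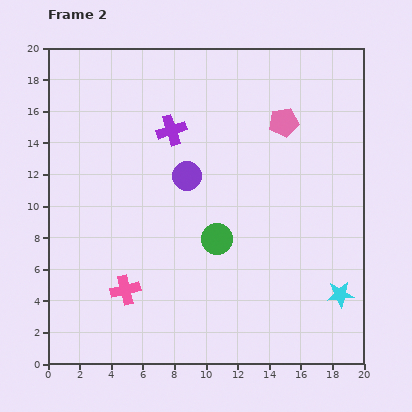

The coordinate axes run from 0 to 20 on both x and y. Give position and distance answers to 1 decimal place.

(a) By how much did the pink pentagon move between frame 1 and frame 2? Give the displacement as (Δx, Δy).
(-0.9, 2.1)

The pink pentagon was at (15.8, 13.2) in frame 1 and (14.9, 15.3) in frame 2.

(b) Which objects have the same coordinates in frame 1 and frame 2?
the purple circle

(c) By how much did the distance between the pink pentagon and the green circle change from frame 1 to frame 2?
-4.7

Distance in frame 1: 13.2. Distance in frame 2: 8.5.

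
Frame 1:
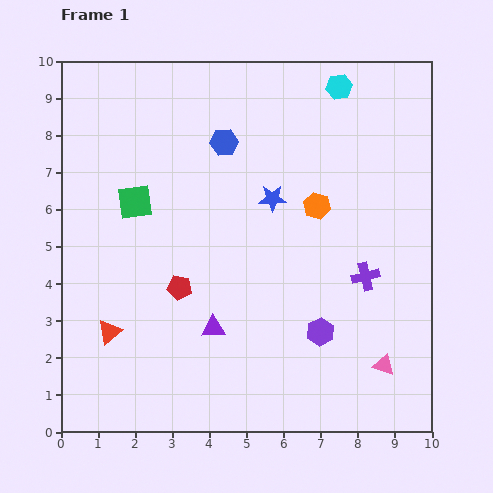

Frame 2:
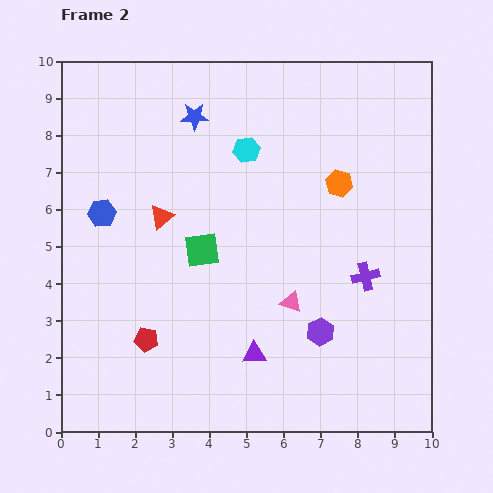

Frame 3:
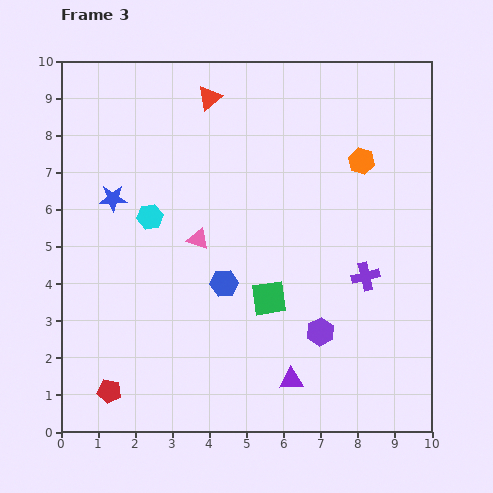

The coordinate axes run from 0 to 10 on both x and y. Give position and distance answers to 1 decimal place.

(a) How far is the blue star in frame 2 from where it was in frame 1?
3.0

The blue star moved from (5.7, 6.3) to (3.6, 8.5), a distance of √(2.1² + 2.2²) ≈ 3.0.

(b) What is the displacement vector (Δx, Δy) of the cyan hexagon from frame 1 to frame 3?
(-5.1, -3.5)

The cyan hexagon was at (7.5, 9.3) in frame 1 and (2.4, 5.8) in frame 3.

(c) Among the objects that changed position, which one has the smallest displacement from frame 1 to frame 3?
the orange hexagon

(moved 1.7)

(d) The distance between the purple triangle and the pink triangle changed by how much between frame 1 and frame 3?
-0.2

Distance in frame 1: 4.7. Distance in frame 3: 4.5.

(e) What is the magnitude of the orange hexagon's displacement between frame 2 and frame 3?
0.8

The orange hexagon moved from (7.5, 6.7) to (8.1, 7.3), a distance of √(0.6² + 0.6²) ≈ 0.8.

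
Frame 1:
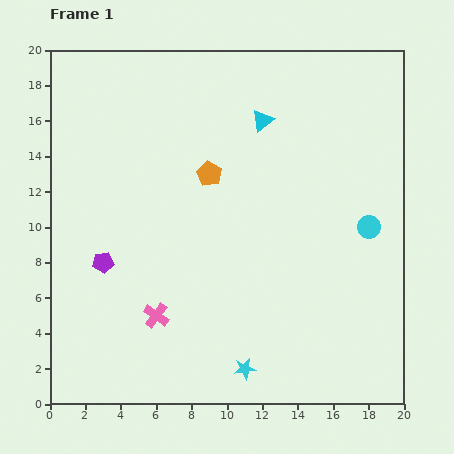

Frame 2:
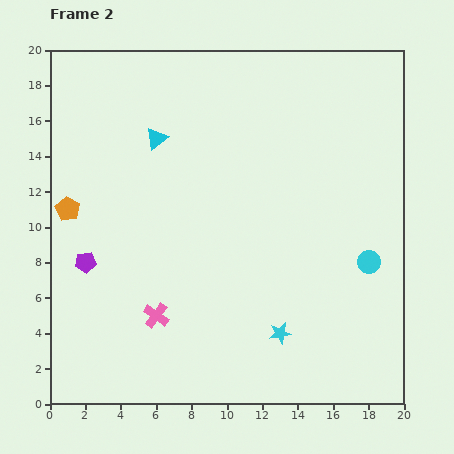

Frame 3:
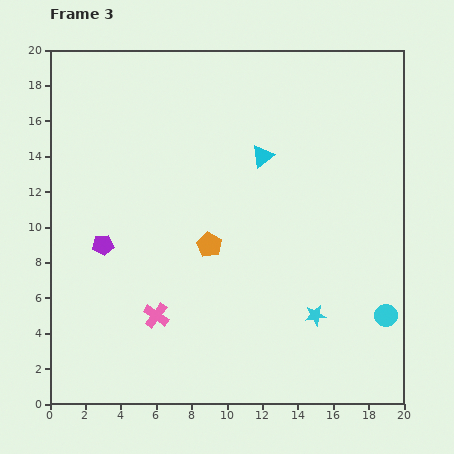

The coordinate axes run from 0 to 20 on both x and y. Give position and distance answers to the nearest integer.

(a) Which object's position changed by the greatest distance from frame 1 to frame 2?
the orange pentagon

(moved 8; next 6)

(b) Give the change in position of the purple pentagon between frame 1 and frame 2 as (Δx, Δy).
(-1, 0)

The purple pentagon was at (3, 8) in frame 1 and (2, 8) in frame 2.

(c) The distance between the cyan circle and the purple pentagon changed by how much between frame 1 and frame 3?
+1

Distance in frame 1: 15. Distance in frame 3: 16.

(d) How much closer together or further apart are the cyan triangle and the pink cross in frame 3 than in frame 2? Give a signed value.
+1

Distance in frame 2: 10. Distance in frame 3: 11.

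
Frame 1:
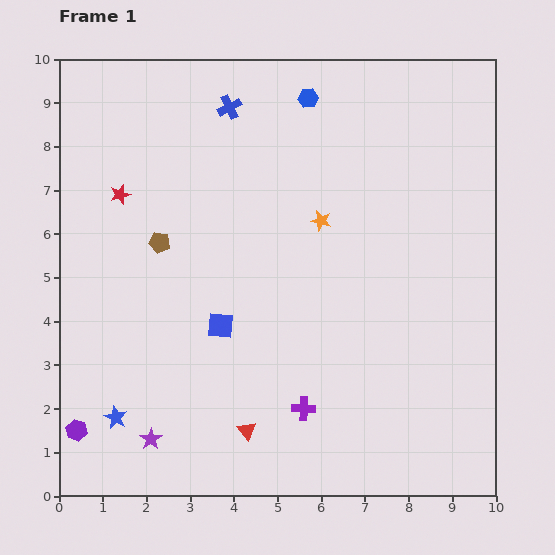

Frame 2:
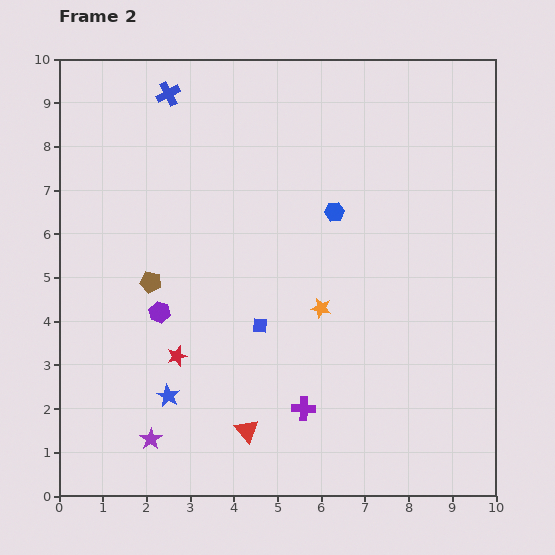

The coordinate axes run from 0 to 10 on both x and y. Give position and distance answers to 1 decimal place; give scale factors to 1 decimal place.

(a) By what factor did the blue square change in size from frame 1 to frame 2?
0.6×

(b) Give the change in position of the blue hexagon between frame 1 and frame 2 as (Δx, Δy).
(0.6, -2.6)

The blue hexagon was at (5.7, 9.1) in frame 1 and (6.3, 6.5) in frame 2.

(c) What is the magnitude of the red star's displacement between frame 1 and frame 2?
3.9

The red star moved from (1.4, 6.9) to (2.7, 3.2), a distance of √(1.3² + 3.7²) ≈ 3.9.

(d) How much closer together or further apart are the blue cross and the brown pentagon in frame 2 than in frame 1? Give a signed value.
+0.8

Distance in frame 1: 3.5. Distance in frame 2: 4.3.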